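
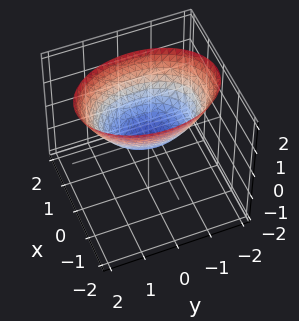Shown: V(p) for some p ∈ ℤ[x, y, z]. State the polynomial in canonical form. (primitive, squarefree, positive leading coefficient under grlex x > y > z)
2*x^2 + y^2 - 2*z

1. Degree: a single bowl opening along one axis; a quadric, so deg p = 2.
2. Symmetries: the x ↦ −x reflection is a symmetry, so x appears only in even powers; mirror symmetry y ↦ −y ⇒ only even powers of y.
3. From the axis intercepts and sections: it meets the z-axis at z = 0 (among the integer gridlines); it meets the y-axis at y = 0 (among the integer gridlines); it meets the x-axis at x = 0 (among the integer gridlines).
4. These observations pin down the coefficients.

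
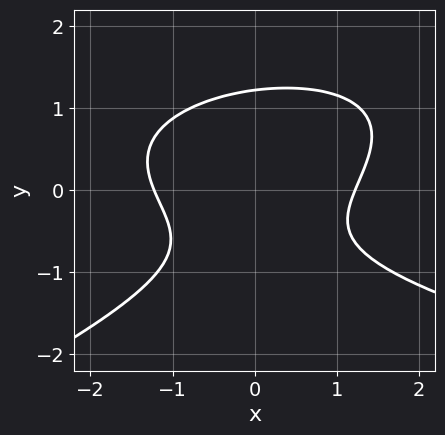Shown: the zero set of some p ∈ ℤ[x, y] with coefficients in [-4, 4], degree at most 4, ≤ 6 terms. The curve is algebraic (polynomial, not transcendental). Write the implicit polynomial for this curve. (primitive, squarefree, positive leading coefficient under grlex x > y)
(a) The degree is 3 — the shape is more complex than any degree-2 curve.
(b) Putting this together gives p.

x*y^2 - 3*y^3 - 2*x^2 + 2*y + 3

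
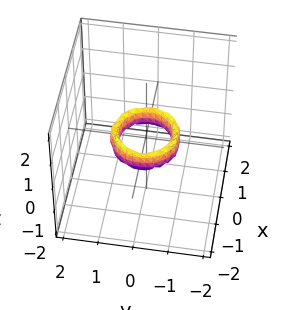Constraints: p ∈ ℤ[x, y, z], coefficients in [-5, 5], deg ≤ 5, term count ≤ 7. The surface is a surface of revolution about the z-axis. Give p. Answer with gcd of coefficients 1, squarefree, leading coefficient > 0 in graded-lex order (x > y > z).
1. deg p = 4. The shape is more complex than any degree-3 surface.
2. Symmetries: every cross-section ⟂ z is a circle, so x, y appear only via x² + y².
3. Reading off the gridlines: among the integer gridlines, it crosses the y-axis at y ∈ {-1, 1}; a circular section at z = 0 has radius between 0 and 1.
4. Fitting integer coefficients to these (and the overall shape) gives p. Check: (1, 0, 0) on the x-axis lies on the surface, and p(1, 0, 0) = 0. ✓

2*x^4 + 4*x^2*y^2 + 2*y^4 - 3*x^2 - 3*y^2 + z^2 + 1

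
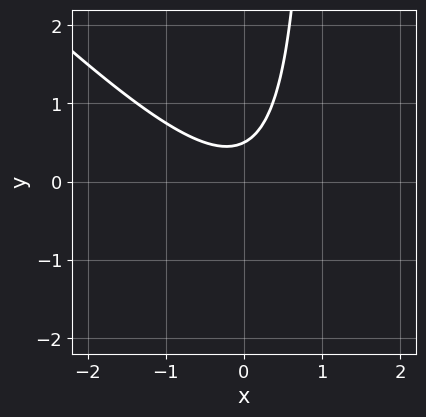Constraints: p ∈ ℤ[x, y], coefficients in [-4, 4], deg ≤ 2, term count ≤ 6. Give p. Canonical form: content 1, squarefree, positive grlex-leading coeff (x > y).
2*x^2 + 2*x*y - 2*y + 1

First, degree: the shape is more complex than any degree-1 curve, so deg p = 2.
Then, reading off the gridlines: the curve avoids every integer x-axis point in the box.
Finally, assembling these constraints gives the stated polynomial.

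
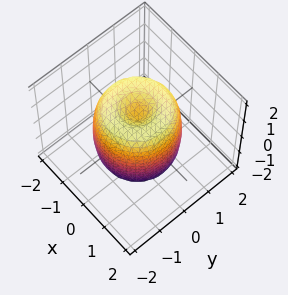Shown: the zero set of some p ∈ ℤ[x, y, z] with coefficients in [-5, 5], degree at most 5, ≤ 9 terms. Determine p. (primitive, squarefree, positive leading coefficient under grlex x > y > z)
2*x^4 + 4*x^2*y^2 + 2*y^4 - 3*x^2 - 3*y^2 + z^2 - 1

1. Degree: a generic line meets the surface in up to 4 points, so deg p = 4.
2. By symmetry, the surface is invariant under rotation about z: p = q(x² + y², z).
3. Checking where it meets the axes: a circular section at z = 1 has radius between 1 and 2; the z-axis gridline crossings are at z ∈ {-1, 1}.
4. Putting this together gives p.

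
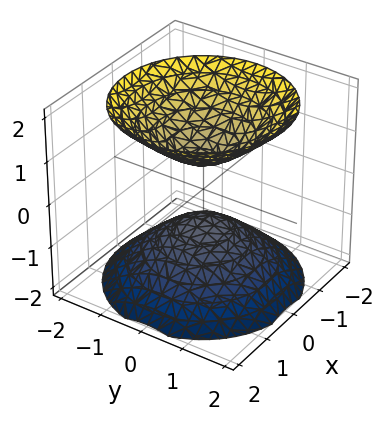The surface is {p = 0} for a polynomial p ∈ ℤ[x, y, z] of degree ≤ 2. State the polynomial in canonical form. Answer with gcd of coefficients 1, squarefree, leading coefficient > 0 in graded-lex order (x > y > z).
First, there are 2 components. Treating them together as one polynomial.
Then, deg p = 2. Two sheets facing apart; a quadric.
Then, symmetries: mirror symmetry z ↦ −z ⇒ only even powers of z; every cross-section ⟂ z is a circle, so x, y appear only via x² + y².
Next, checking where it meets the axes: a circular section at z = -2 has radius between 1 and 2; the surface avoids every integer y-axis point in the box; it misses every integer gridline on the x-axis.
Finally, assembling these constraints gives the stated polynomial.

2*x^2 + 2*y^2 - 2*z^2 + 1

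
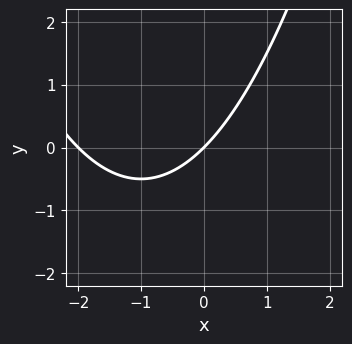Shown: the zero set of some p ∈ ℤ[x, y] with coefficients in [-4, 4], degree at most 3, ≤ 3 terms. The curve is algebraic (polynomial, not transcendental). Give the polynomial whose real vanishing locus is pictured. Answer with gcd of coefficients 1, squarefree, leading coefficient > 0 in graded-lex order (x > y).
x^2 + 2*x - 2*y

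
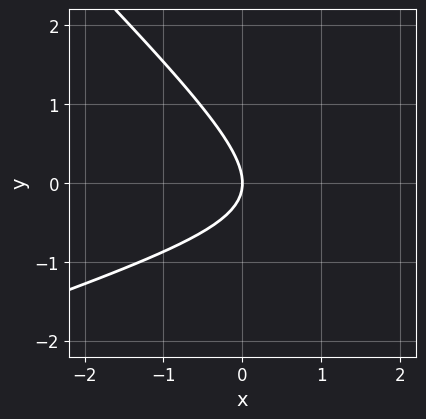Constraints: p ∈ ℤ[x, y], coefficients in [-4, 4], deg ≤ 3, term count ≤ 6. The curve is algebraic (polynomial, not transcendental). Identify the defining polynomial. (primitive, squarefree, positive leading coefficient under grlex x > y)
First, deg p = 2. A generic line meets the curve in up to 2 points.
Next, against the integer gridlines: it crosses the y-axis at the gridline y = 0; it meets the x-axis at x = 0 (among the integer gridlines).
Finally, fitting integer coefficients to these (and the overall shape) gives p.

x^2 - 2*x*y - 3*y^2 - 3*x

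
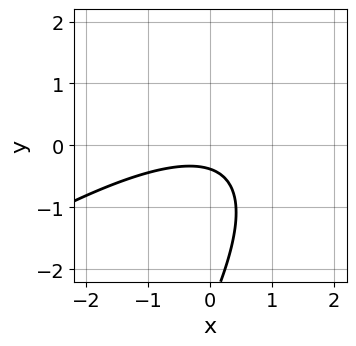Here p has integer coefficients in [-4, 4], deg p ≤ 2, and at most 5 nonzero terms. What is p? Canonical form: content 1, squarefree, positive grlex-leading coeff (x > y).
x^2 - 2*x*y + y^2 + 3*y + 1

First, deg p = 2.
Then, reading off the gridlines: the curve avoids every integer x-axis point in the box.
Finally, the integer polynomial consistent with all of this is the stated p.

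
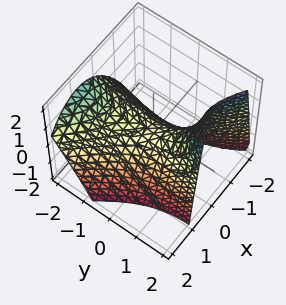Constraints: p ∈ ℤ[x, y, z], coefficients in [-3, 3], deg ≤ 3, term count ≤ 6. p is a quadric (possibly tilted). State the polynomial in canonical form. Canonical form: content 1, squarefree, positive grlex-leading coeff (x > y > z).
3*x^2 + 2*x*y - y^2 - y*z + 3*z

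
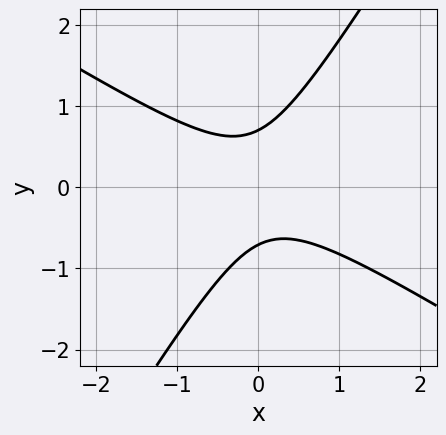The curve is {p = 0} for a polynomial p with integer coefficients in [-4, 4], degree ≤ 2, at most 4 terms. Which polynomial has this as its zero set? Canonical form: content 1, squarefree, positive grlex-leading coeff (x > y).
First, the degree is 2 — a generic line meets the curve in up to 2 points.
Next, reading off the gridlines: the curve avoids every integer x-axis point in the box.
Finally, the integer polynomial consistent with all of this is the stated p.

2*x^2 + 2*x*y - 2*y^2 + 1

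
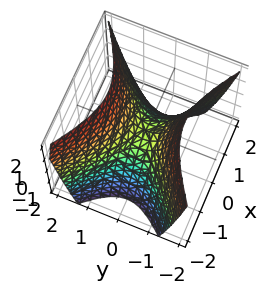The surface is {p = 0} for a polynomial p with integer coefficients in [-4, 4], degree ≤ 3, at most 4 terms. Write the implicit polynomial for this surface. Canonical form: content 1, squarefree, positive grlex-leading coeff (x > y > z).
1. Degree: a saddle surface; a quadric, so deg p = 2.
2. Symmetries: it's symmetric under y → −y, forcing even powers of y; mirror symmetry x ↦ −x ⇒ only even powers of x.
3. From the axis intercepts and sections: it crosses the x-axis at the gridline x = 0; it crosses the y-axis at the gridline y = 0.
4. Solving for integer coefficients yields p as stated.

2*x^2 - 3*y^2 + 2*z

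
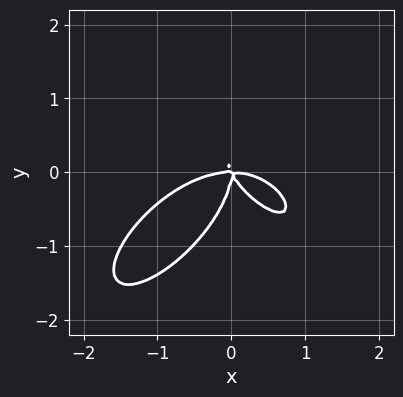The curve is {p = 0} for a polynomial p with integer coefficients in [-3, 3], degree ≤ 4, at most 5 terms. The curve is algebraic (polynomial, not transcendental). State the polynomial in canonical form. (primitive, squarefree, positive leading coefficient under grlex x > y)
deg p = 4.
Solving for integer coefficients yields p as stated.

x^4 + y^4 + 2*x^2*y + x*y^2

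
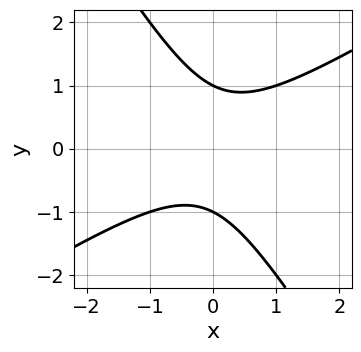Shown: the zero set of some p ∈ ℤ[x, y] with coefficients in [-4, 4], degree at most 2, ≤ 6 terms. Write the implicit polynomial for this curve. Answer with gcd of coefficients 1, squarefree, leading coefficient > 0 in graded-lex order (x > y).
(a) deg p = 2.
(b) From the visible intercepts: among the integer gridlines, it crosses the y-axis at y ∈ {-1, 1}; no x-intercept at any integer in the box.
(c) Together with the visible shape, these determine p as stated.

x^2 - x*y - y^2 + 1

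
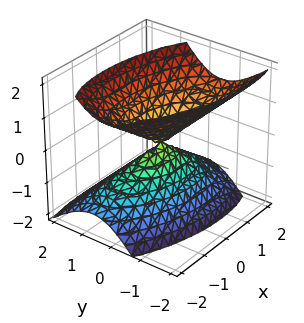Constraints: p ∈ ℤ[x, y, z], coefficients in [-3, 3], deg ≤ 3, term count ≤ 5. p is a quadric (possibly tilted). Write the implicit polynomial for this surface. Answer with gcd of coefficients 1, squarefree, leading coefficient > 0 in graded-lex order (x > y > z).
x^2 + x*y + 3*y^2 + y*z - 2*z^2

1. I count 2 distinct pieces. Treating them together as one polynomial.
2. The degree is 2 — a generic line meets the surface in up to 2 points.
3. Against the integer gridlines: it crosses the x-axis at the gridline x = 0; it crosses the z-axis at the gridline z = 0; it crosses the y-axis at the gridline y = 0.
4. Assembling these constraints gives the stated polynomial.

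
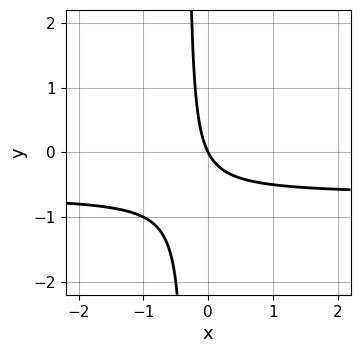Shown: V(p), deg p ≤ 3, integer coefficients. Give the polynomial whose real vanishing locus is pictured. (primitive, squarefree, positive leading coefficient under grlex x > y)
deg p = 2. The shape is more complex than any degree-1 curve.
From the axis intercepts and sections: it meets the x-axis at x = 0 (among the integer gridlines); it meets the y-axis at y = 0 (among the integer gridlines).
Putting this together gives p.

3*x*y + 2*x + y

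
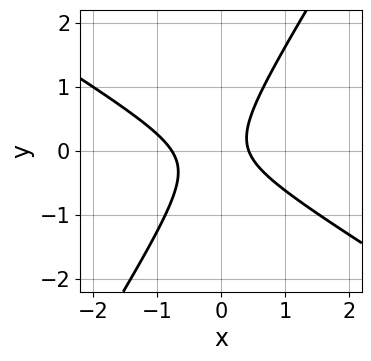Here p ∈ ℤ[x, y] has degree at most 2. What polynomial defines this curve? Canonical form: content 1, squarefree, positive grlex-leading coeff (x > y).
First, deg p = 2. The shape is more complex than any degree-1 curve.
Next, observable constraints: it misses every integer gridline on the y-axis.
Finally, matching integer coefficients to the picture gives p.

3*x^2 + 3*x*y - 3*y^2 + x - 1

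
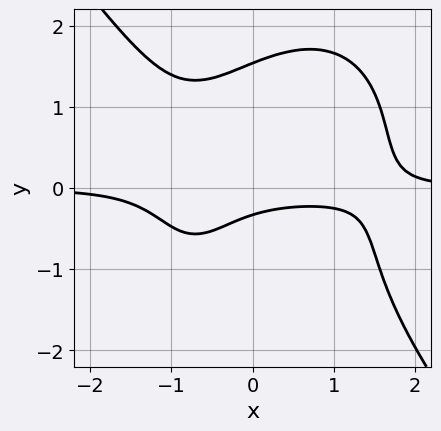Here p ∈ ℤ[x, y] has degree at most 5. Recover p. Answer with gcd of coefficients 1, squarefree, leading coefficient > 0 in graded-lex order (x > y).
2*x^3*y + y^4 - 3*x*y - 3*y - 1

(a) deg p = 4.
(b) From the visible intercepts: it misses every integer gridline on the x-axis.
(c) Solving for integer coefficients yields p as stated.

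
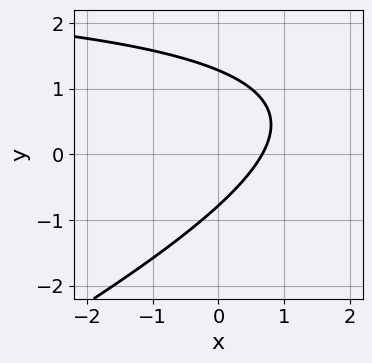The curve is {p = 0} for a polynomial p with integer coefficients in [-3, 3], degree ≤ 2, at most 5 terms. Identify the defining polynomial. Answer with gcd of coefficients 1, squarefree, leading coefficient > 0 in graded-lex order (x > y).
First, the degree is 2 — no degree-1 curve has this shape.
Finally, solving for integer coefficients yields p as stated.

x*y - 2*y^2 - 3*x + y + 2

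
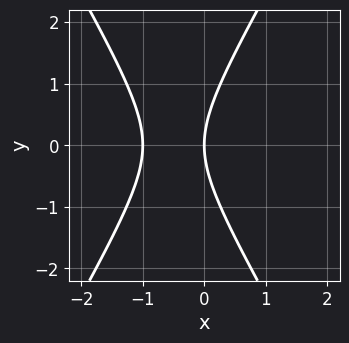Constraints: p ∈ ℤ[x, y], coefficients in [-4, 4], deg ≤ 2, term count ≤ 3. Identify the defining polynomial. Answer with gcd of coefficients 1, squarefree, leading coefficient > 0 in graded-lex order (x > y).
3*x^2 - y^2 + 3*x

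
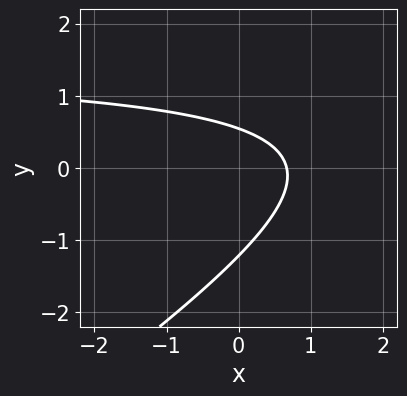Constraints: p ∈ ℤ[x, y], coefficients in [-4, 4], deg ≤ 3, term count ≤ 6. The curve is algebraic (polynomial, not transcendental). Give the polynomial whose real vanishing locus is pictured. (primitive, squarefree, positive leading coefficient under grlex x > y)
2*x*y - 3*y^2 - 3*x - 2*y + 2

(a) Degree: the shape is more complex than any degree-1 curve, so deg p = 2.
(b) The integer polynomial consistent with all of this is the stated p.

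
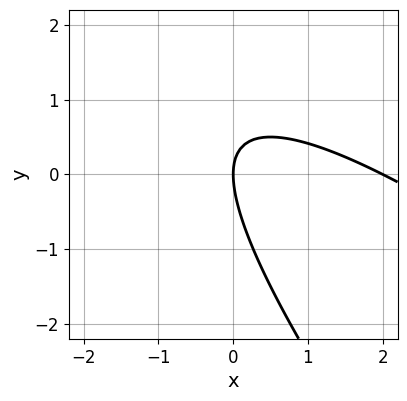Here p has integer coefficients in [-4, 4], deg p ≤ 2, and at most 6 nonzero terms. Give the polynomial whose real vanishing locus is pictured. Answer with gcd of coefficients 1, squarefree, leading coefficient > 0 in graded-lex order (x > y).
x^2 + 2*x*y + y^2 - 2*x

The degree is 2 — no degree-1 curve has this shape.
From the axis intercepts and sections: among the integer gridlines, it crosses the x-axis at x ∈ {0, 2}; it meets the y-axis at y = 0 (among the integer gridlines).
Solving for integer coefficients yields p as stated.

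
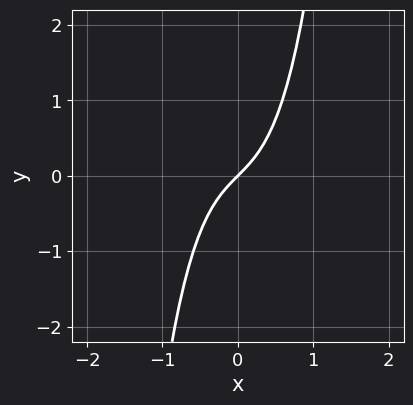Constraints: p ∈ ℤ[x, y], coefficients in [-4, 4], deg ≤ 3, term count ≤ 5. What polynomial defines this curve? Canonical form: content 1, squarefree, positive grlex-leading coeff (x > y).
2*x^3 + x - y

(a) deg p = 3. No degree-2 curve has this shape.
(b) From the axis intercepts and sections: it meets the x-axis at x = 0 (among the integer gridlines); it meets the y-axis at y = 0 (among the integer gridlines).
(c) Matching integer coefficients to the picture gives p.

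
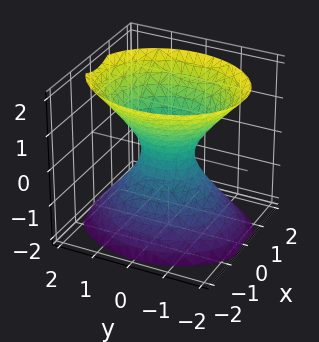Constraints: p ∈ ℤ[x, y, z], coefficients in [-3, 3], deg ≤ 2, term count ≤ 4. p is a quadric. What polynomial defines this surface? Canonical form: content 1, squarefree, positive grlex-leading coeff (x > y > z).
3*x^2 + 2*y^2 - 2*z^2 - 1

deg p = 2. An hourglass — one-sheet hyperboloid; a quadric.
Symmetries: the z ↦ −z reflection is a symmetry, so z appears only in even powers; the y ↦ −y reflection is a symmetry, so y appears only in even powers; mirror symmetry x ↦ −x ⇒ only even powers of x.
Observable constraints: the surface avoids every integer z-axis point in the box.
Fitting integer coefficients to these (and the overall shape) gives p.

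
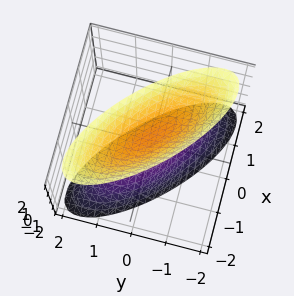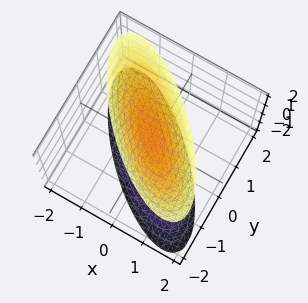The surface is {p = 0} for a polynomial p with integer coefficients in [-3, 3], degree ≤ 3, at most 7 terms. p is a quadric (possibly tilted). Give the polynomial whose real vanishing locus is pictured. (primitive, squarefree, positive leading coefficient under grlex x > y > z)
2*x^2 + 3*x*y + 2*y^2 - z^2 + 1

1. The picture has 2 separate pieces.
2. Degree: no degree-1 surface has this shape, so deg p = 2.
3. Against the integer gridlines: no x-intercept at any integer in the box; no y-intercept at any integer in the box.
4. Solving for integer coefficients yields p as stated.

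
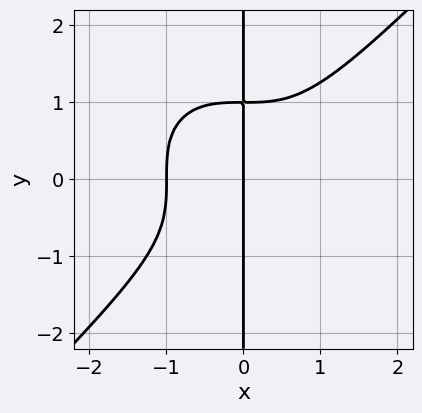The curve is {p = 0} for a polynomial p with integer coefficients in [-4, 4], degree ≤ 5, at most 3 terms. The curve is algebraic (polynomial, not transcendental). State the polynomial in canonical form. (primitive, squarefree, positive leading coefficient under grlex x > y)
deg p = 4. No degree-3 curve has this shape.
Reading off the gridlines: among the integer gridlines, it crosses the x-axis at x ∈ {-1, 0}; every point of the y-axis in the box is on the curve.
The integer polynomial consistent with all of this is the stated p.

x^4 - x*y^3 + x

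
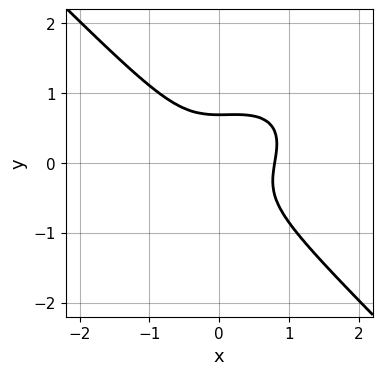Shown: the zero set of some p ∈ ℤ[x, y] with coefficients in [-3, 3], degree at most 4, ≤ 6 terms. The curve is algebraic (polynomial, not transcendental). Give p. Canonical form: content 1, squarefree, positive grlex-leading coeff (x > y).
2*x^3 - x^2*y + 3*y^3 - 1

1. deg p = 3.
2. Putting this together gives p.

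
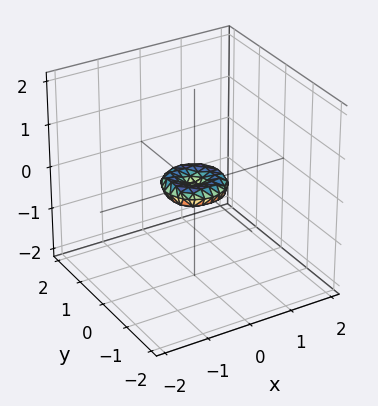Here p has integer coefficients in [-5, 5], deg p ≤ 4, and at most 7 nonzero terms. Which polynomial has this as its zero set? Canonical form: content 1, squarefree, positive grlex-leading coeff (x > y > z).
1. Degree: a generic line meets the surface in up to 4 points, so deg p = 4.
2. Symmetry: every cross-section ⟂ z is a circle, so x, y appear only via x² + y².
3. Observable constraints: it meets the y-axis at y = 0 (among the integer gridlines); it crosses the z-axis at the gridline z = 0; a circular section at z = 0 has radius between 0 and 1.
4. Fitting integer coefficients to these (and the overall shape) gives p.

2*x^4 + 4*x^2*y^2 + 2*y^4 - x^2 - y^2 + 3*z^2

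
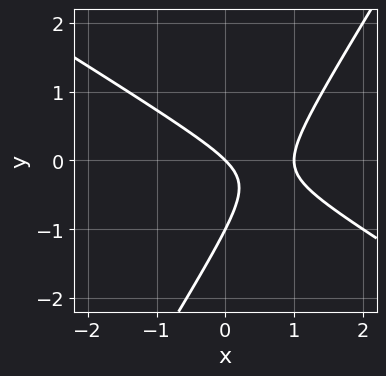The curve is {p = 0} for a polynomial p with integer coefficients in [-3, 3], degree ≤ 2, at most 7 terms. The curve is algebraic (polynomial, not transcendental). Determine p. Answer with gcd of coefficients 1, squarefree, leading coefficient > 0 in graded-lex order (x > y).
x^2 + x*y - y^2 - x - y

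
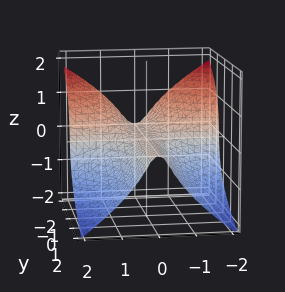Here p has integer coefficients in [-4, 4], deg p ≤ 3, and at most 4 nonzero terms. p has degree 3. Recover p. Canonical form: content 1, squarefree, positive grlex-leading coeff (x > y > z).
First, degree: no degree-2 surface has this shape, so deg p = 3.
Then, from the visible intercepts: one x-axis crossing is at x = 0; one z-axis crossing is at z = 0; every point of the y-axis in the box is on the surface.
Finally, these observations pin down the coefficients.

3*x^2*y + 3*z^3 + 2*x^2 + 2*z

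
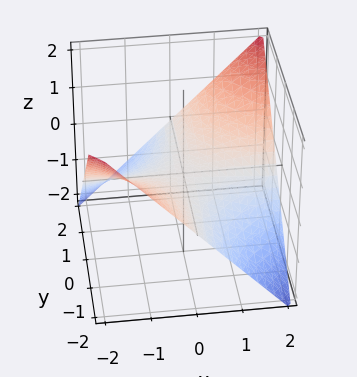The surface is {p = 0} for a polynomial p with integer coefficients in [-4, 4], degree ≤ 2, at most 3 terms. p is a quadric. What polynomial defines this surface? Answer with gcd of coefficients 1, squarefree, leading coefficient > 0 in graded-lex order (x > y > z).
(a) deg p = 2. A saddle surface; a quadric.
(b) Checking where it meets the axes: it meets the z-axis at z = 0 (among the integer gridlines); every point of the x-axis in the box is on the surface; the visible y-axis segment lies entirely on the surface.
(c) Fitting integer coefficients to these (and the overall shape) gives p.

x*y - 2*z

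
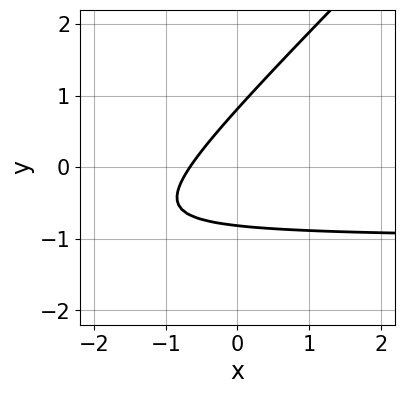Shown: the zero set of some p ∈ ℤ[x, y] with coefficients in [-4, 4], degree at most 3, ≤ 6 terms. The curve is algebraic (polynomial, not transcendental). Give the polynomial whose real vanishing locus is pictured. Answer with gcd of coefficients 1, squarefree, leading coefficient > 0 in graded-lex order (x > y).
(a) deg p = 2. The shape is more complex than any degree-1 curve.
(b) Putting this together gives p.

3*x*y - 3*y^2 + 3*x + 2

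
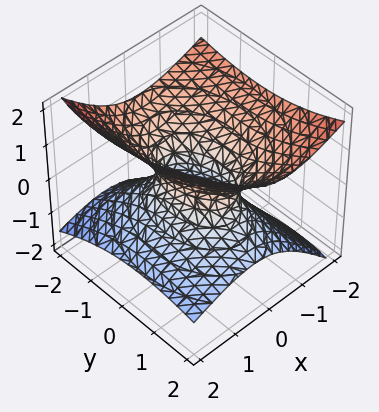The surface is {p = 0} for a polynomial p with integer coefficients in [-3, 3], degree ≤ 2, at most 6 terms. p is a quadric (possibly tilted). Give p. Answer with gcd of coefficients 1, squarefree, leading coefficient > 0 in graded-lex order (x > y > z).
2*x^2 + 2*x*z + y^2 + y*z - 3*z^2 - 1

(a) Degree: no degree-1 surface has this shape, so deg p = 2.
(b) From the axis intercepts and sections: among the integer gridlines, it crosses the y-axis at y ∈ {-1, 1}; it misses every integer gridline on the z-axis.
(c) These observations pin down the coefficients.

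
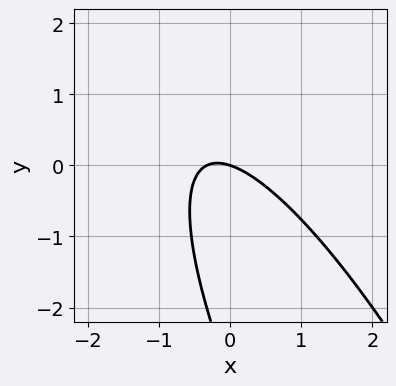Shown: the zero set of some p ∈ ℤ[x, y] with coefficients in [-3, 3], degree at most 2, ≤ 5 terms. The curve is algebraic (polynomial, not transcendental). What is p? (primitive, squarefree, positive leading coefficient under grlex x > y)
The degree is 2 — a generic line meets the curve in up to 2 points.
From the visible intercepts: one x-axis crossing is at x = 0; it crosses the y-axis at the gridline y = 0.
Solving for integer coefficients yields p as stated.

3*x^2 + 3*x*y + y^2 + x + 3*y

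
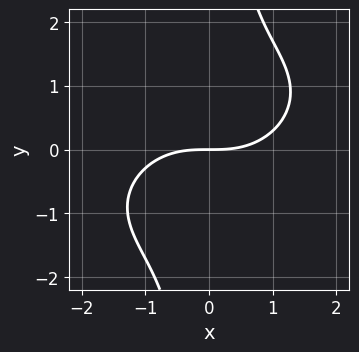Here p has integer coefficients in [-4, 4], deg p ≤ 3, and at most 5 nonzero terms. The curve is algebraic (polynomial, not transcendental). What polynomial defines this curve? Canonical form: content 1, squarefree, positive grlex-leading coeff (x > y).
x^3 - x^2*y + 2*x*y^2 - 3*y

The degree is 3 — no degree-2 curve has this shape.
From the axis intercepts and sections: it crosses the y-axis at the gridline y = 0; it meets the x-axis at x = 0 (among the integer gridlines).
Putting this together gives p.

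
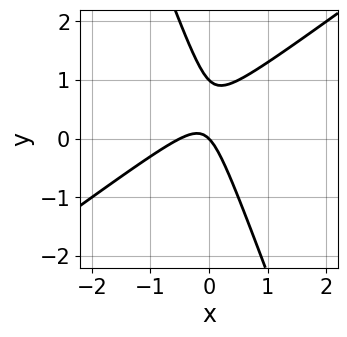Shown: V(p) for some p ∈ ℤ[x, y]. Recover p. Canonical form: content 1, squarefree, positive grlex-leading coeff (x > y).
2*x^2 - 2*x*y - y^2 + x + y

1. deg p = 2. The shape is more complex than any degree-1 curve.
2. Reading off the gridlines: one x-axis crossing is at x = 0; the y-axis gridline crossings are at y ∈ {0, 1}.
3. These observations pin down the coefficients.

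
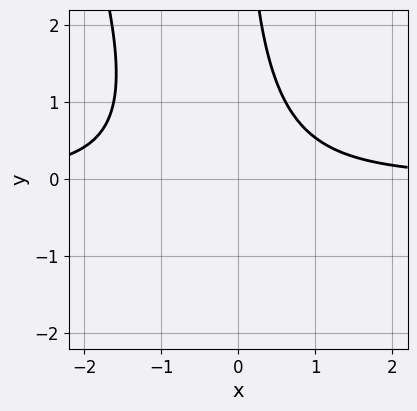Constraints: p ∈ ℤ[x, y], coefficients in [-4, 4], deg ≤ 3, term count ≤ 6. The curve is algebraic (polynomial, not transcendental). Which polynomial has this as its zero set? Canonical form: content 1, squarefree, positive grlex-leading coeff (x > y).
3*x^2*y + x*y^2 + 2*x*y - 3

First, deg p = 3. The shape is more complex than any degree-2 curve.
Then, from the visible intercepts: the curve avoids every integer x-axis point in the box; it misses every integer gridline on the y-axis.
Finally, solving for integer coefficients yields p as stated.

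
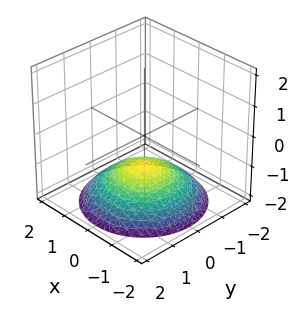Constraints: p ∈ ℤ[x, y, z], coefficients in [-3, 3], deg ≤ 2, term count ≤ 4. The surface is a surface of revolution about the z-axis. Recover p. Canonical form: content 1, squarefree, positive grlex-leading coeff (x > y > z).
x^2 + y^2 + 3*z + 3

First, the degree is 2 — the shape is more complex than any degree-1 surface.
Next, symmetries: rotational symmetry about the z-axis ⇒ p depends on x, y only through x² + y².
Then, reading off the gridlines: no x-intercept at any integer in the box; it misses every integer gridline on the y-axis; it crosses the z-axis at the gridline z = -1.
Finally, solving for integer coefficients yields p as stated.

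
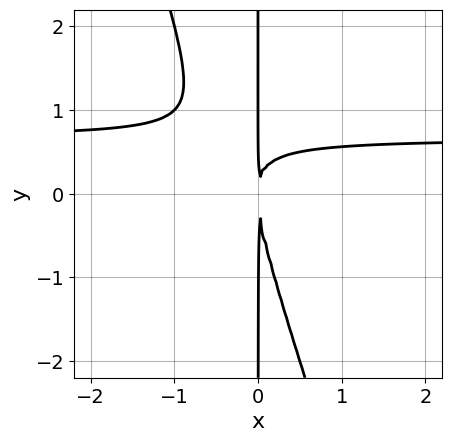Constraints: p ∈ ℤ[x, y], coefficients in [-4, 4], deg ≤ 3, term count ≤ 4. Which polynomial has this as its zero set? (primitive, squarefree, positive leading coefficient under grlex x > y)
First, deg p = 3.
Then, observable constraints: every point of the y-axis in the box is on the curve.
Finally, these observations pin down the coefficients.

3*x^2*y + x*y^2 - 2*x^2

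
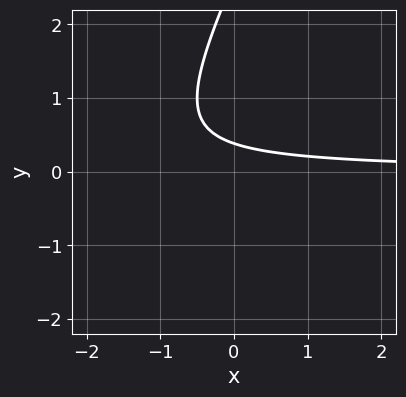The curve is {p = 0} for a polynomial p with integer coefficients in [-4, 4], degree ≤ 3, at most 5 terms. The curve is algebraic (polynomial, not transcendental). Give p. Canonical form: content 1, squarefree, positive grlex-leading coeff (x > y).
1. Degree: a generic line meets the curve in up to 2 points, so deg p = 2.
2. Reading off the gridlines: no x-intercept at any integer in the box.
3. Assembling these constraints gives the stated polynomial.

2*x*y - y^2 + 3*y - 1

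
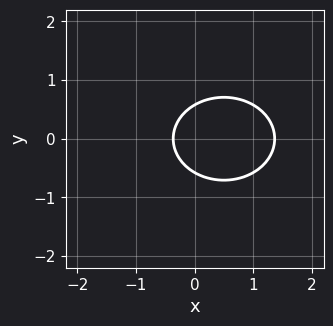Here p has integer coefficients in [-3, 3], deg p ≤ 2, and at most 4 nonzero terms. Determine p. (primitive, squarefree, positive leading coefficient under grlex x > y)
First, deg p = 2. No degree-1 curve has this shape.
Then, symmetries: the y ↦ −y reflection is a symmetry, so y appears only in even powers.
Finally, matching integer coefficients to the picture gives p.

2*x^2 + 3*y^2 - 2*x - 1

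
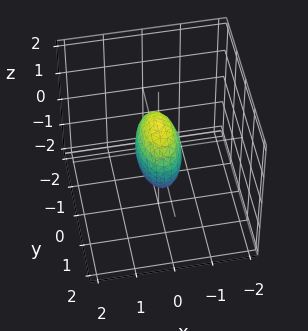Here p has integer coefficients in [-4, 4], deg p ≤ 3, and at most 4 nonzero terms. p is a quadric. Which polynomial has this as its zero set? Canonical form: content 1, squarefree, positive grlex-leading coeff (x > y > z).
First, the degree is 2 — a closed, bounded, convex surface; a quadric.
Next, symmetries: the x ↦ −x reflection is a symmetry, so x appears only in even powers; it's symmetric under z → −z, forcing even powers of z; the y ↦ −y reflection is a symmetry, so y appears only in even powers.
Then, from the visible intercepts: among the integer gridlines, it crosses the y-axis at y ∈ {-1, 1}; the z-axis gridline crossings are at z ∈ {-1, 1}.
Finally, fitting integer coefficients to these (and the overall shape) gives p.

3*x^2 + y^2 + z^2 - 1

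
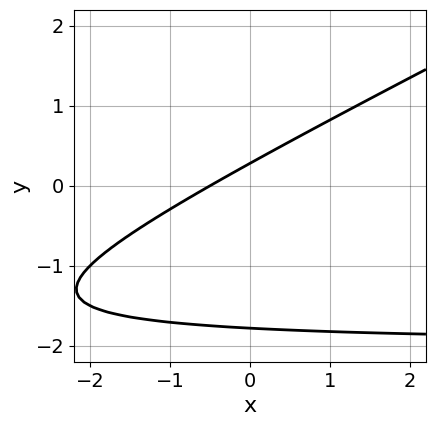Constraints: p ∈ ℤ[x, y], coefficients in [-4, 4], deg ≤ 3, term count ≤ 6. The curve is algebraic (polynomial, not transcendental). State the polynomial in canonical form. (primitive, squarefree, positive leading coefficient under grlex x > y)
1. deg p = 2. No degree-1 curve has this shape.
2. The integer polynomial consistent with all of this is the stated p.

x*y - 2*y^2 + 2*x - 3*y + 1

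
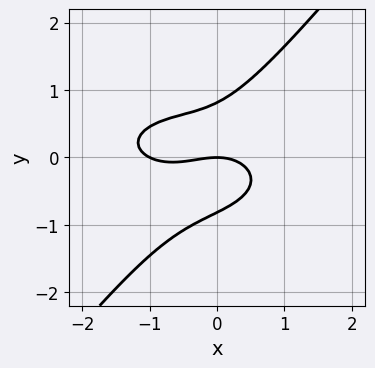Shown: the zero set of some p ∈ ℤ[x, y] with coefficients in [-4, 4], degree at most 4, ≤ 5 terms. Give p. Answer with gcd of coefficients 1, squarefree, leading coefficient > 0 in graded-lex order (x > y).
1. Degree: a generic line meets the curve in up to 3 points, so deg p = 3.
2. Against the integer gridlines: among the integer gridlines, it crosses the x-axis at x ∈ {-1, 0}; it crosses the y-axis at the gridline y = 0.
3. Matching integer coefficients to the picture gives p.

x^3 + 3*x*y^2 - 3*y^3 + x^2 + 2*y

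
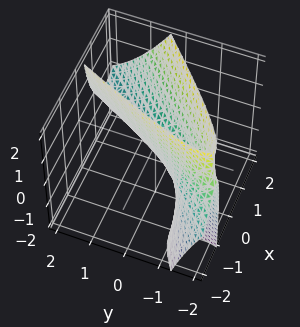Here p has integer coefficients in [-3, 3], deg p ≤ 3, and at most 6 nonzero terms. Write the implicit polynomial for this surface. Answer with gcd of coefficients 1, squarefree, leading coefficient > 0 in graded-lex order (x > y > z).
deg p = 2. No degree-1 surface has this shape.
From the axis intercepts and sections: one z-axis crossing is at z = 0; one y-axis crossing is at y = 0; it crosses the x-axis at the gridline x = 0.
Together with the visible shape, these determine p as stated.

2*x^2 - 3*x*y - x*z + y^2 - z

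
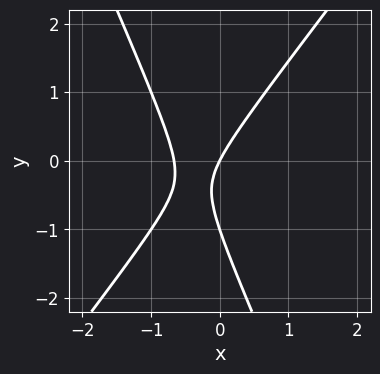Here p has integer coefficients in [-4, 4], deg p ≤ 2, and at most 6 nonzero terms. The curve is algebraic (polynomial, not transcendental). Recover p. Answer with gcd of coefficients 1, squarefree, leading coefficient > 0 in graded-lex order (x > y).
1. Degree: the shape is more complex than any degree-1 curve, so deg p = 2.
2. Observable constraints: among the integer gridlines, it crosses the y-axis at y ∈ {-1, 0}; it crosses the x-axis at the gridline x = 0.
3. Putting this together gives p.

3*x^2 - x*y - y^2 + 2*x - y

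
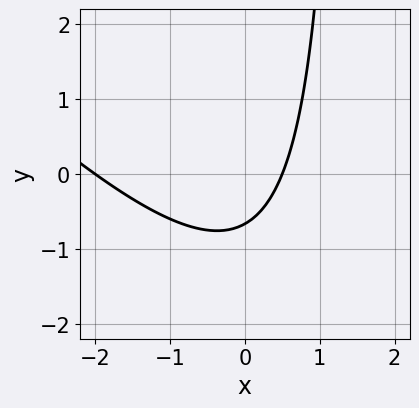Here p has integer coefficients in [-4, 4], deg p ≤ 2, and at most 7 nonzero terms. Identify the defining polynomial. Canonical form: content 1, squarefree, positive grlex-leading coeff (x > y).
2*x^2 + 2*x*y + 3*x - 3*y - 2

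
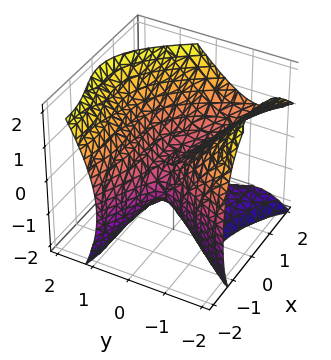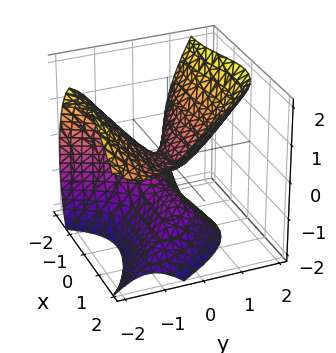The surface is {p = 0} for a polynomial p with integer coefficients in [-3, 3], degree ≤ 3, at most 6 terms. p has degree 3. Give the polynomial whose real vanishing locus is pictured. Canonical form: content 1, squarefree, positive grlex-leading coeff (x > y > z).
x^3 + 2*x^2*y + 3*y^2 - 2*z^2 - 2*z

First, degree: a generic line meets the surface in up to 3 points, so deg p = 3.
Then, against the integer gridlines: it crosses the y-axis at the gridline y = 0; the z-axis gridline crossings are at z ∈ {-1, 0}; it meets the x-axis at x = 0 (among the integer gridlines).
Finally, fitting integer coefficients to these (and the overall shape) gives p.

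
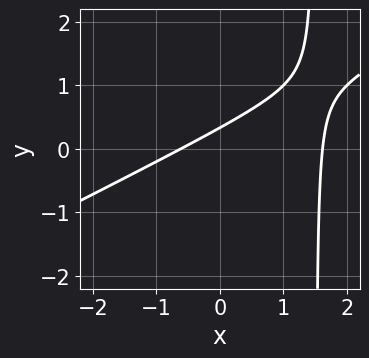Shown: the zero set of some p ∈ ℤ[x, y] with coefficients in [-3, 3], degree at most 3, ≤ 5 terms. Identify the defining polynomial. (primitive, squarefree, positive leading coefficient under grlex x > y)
1. The degree is 2 — a generic line meets the curve in up to 2 points.
2. Putting this together gives p.

x^2 - 2*x*y - x + 3*y - 1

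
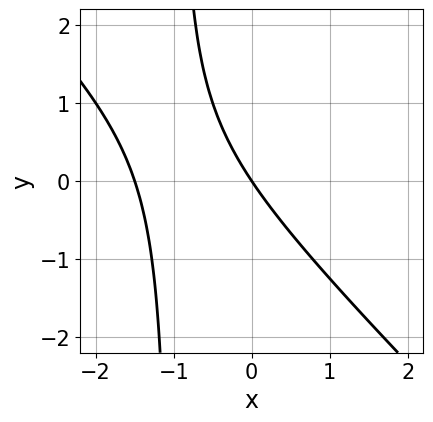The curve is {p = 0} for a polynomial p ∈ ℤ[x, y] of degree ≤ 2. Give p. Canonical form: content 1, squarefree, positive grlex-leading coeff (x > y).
2*x^2 + 2*x*y + 3*x + 2*y

1. The degree is 2 — no degree-1 curve has this shape.
2. Observable constraints: one x-axis crossing is at x = 0; one y-axis crossing is at y = 0.
3. Fitting integer coefficients to these (and the overall shape) gives p.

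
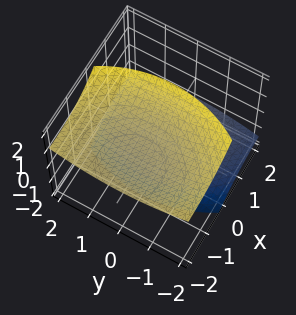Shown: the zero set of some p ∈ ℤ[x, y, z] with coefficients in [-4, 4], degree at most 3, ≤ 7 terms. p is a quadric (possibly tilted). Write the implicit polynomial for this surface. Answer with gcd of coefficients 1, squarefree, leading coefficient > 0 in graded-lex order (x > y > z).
I count 2 distinct pieces. They look like related sheets of one shape, so recover p as a whole.
deg p = 2. No degree-1 surface has this shape.
From the visible intercepts: the surface avoids every integer x-axis point in the box; it misses every integer gridline on the y-axis.
The integer polynomial consistent with all of this is the stated p.

x^2 + 3*x*z + y^2 - 2*z^2 + 3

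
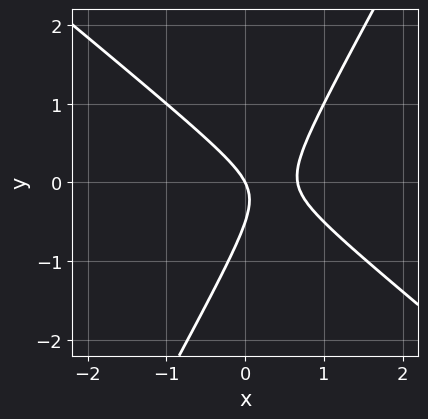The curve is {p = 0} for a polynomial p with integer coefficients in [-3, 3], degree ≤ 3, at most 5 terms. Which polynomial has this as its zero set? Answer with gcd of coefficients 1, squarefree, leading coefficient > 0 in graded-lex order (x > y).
First, the degree is 2 — no degree-1 curve has this shape.
Then, observable constraints: one y-axis crossing is at y = 0; it crosses the x-axis at the gridline x = 0.
Finally, fitting integer coefficients to these (and the overall shape) gives p.

3*x^2 + 2*x*y - 2*y^2 - 2*x - y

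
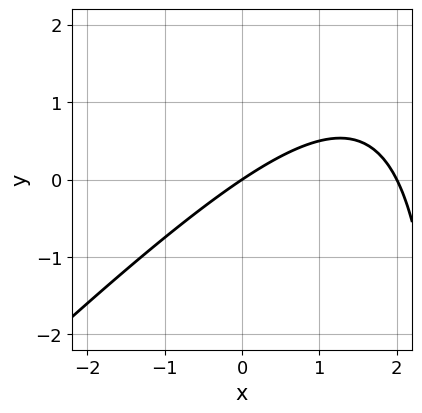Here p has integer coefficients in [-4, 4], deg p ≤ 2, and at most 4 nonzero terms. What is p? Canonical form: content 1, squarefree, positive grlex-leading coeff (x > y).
x^2 - x*y - 2*x + 3*y

deg p = 2.
Checking where it meets the axes: among the integer gridlines, it crosses the x-axis at x ∈ {0, 2}; it crosses the y-axis at the gridline y = 0.
Matching integer coefficients to the picture gives p.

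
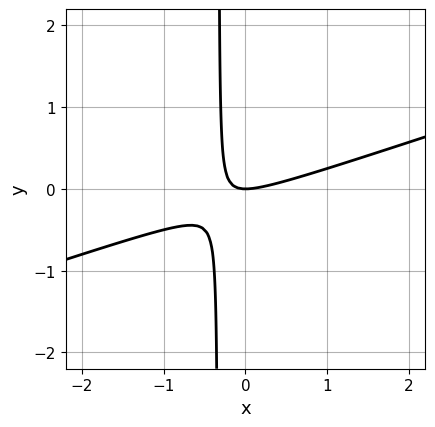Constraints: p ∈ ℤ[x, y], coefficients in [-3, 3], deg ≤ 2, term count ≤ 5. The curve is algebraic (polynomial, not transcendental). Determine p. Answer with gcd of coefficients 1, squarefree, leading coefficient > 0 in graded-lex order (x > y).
x^2 - 3*x*y - y

1. The degree is 2 — a generic line meets the curve in up to 2 points.
2. Checking where it meets the axes: it crosses the y-axis at the gridline y = 0; it crosses the x-axis at the gridline x = 0.
3. These observations pin down the coefficients.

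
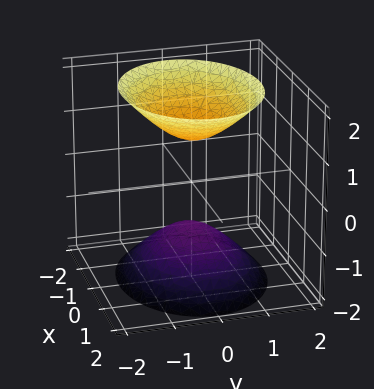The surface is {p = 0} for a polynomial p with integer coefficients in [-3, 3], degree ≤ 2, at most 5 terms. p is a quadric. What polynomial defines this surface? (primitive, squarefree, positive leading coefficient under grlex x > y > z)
(a) I count 2 distinct pieces. Treating them together as one polynomial.
(b) The degree is 2 — two sheets facing apart; a quadric.
(c) Symmetries: mirror symmetry x ↦ −x ⇒ only even powers of x; mirror symmetry y ↦ −y ⇒ only even powers of y; the z ↦ −z reflection is a symmetry, so z appears only in even powers.
(d) From the visible intercepts: the z-axis gridline crossings are at z ∈ {-1, 1}; the surface avoids every integer x-axis point in the box; the surface avoids every integer y-axis point in the box.
(e) Matching integer coefficients to the picture gives p.

2*x^2 + 3*y^2 - 2*z^2 + 2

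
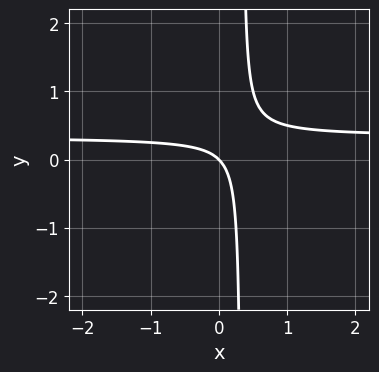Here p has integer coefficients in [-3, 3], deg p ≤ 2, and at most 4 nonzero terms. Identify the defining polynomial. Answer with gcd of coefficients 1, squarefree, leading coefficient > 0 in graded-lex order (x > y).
(a) Degree: a generic line meets the curve in up to 2 points, so deg p = 2.
(b) Against the integer gridlines: one x-axis crossing is at x = 0; it meets the y-axis at y = 0 (among the integer gridlines).
(c) Solving for integer coefficients yields p as stated.

3*x*y - x - y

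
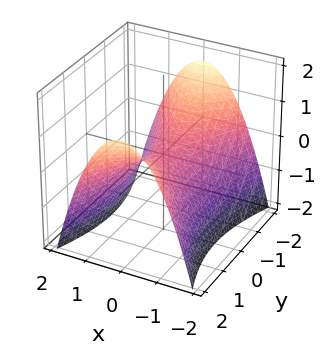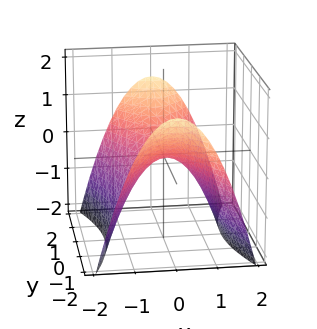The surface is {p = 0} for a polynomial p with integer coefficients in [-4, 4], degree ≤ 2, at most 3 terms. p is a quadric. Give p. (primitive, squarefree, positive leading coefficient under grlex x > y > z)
3*x^2 - y^2 + 3*z

(a) deg p = 2.
(b) Symmetries: mirror symmetry x ↦ −x ⇒ only even powers of x; the y ↦ −y reflection is a symmetry, so y appears only in even powers.
(c) Checking where it meets the axes: it meets the y-axis at y = 0 (among the integer gridlines); one z-axis crossing is at z = 0.
(d) These observations pin down the coefficients.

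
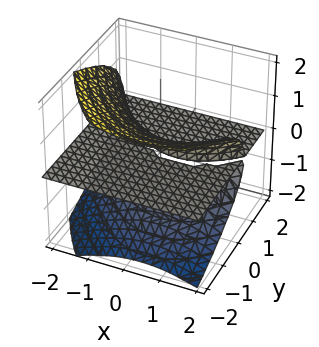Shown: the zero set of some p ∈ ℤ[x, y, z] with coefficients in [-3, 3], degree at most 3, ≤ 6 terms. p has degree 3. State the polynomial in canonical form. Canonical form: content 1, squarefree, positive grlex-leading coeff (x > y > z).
x^2*z - 2*z^3 - x*z - 3*y*z

There are 2 components. Treating them together as one polynomial.
Degree: no degree-2 surface has this shape, so deg p = 3.
Checking where it meets the axes: the visible x-axis segment lies entirely on the surface; one z-axis crossing is at z = 0; every point of the y-axis in the box is on the surface.
Putting this together gives p.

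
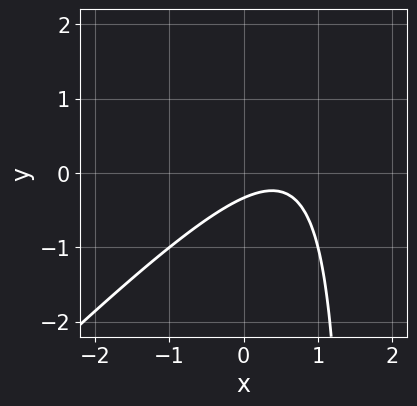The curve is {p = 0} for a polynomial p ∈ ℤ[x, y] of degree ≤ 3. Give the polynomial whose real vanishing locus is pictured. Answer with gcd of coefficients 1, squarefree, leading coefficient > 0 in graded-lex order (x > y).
2*x^2 - 2*x*y - 2*x + 3*y + 1

1. The degree is 2 — the shape is more complex than any degree-1 curve.
2. Against the integer gridlines: the curve avoids every integer x-axis point in the box.
3. Together with the visible shape, these determine p as stated.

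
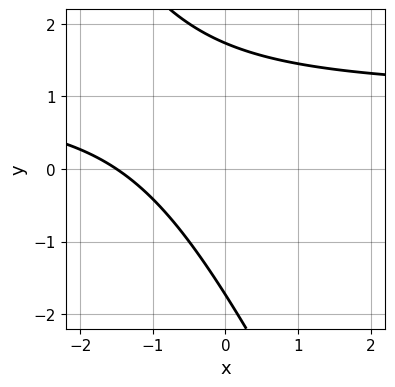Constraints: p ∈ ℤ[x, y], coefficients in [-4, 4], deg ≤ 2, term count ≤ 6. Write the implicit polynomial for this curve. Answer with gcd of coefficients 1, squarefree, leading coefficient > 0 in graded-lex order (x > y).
2*x*y + y^2 - 2*x - 3

First, the degree is 2 — a generic line meets the curve in up to 2 points.
Finally, matching integer coefficients to the picture gives p.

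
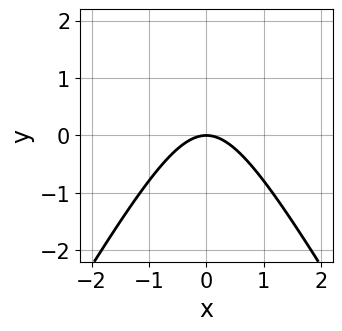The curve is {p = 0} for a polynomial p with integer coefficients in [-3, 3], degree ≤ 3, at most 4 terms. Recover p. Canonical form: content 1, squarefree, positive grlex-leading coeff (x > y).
3*x^2 - y^2 + 3*y

Degree: a generic line meets the curve in up to 2 points, so deg p = 2.
Symmetries: mirror symmetry x ↦ −x ⇒ only even powers of x.
From the axis intercepts and sections: it meets the y-axis at y = 0 (among the integer gridlines); one x-axis crossing is at x = 0.
The integer polynomial consistent with all of this is the stated p.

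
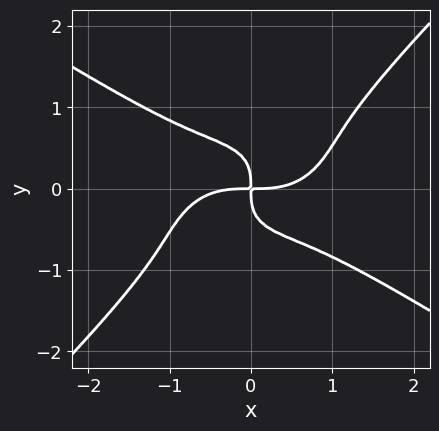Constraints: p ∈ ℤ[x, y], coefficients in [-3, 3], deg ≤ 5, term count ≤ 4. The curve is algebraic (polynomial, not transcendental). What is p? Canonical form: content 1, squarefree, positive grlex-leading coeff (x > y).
Degree: the shape is more complex than any degree-3 curve, so deg p = 4.
Checking where it meets the axes: it crosses the y-axis at the gridline y = 0; one x-axis crossing is at x = 0.
Solving for integer coefficients yields p as stated.

x^4 + 2*x*y^3 - 3*y^4 - 2*x*y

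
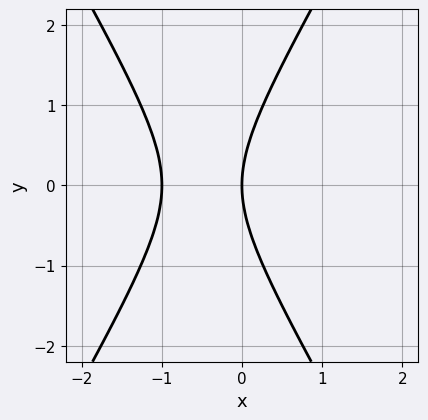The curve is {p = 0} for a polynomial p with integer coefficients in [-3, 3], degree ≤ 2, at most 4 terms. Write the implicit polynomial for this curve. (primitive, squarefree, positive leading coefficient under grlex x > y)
3*x^2 - y^2 + 3*x

(a) The degree is 2 — no degree-1 curve has this shape.
(b) Symmetries: the y ↦ −y reflection is a symmetry, so y appears only in even powers.
(c) From the axis intercepts and sections: one y-axis crossing is at y = 0; among the integer gridlines, it crosses the x-axis at x ∈ {-1, 0}.
(d) Together with the visible shape, these determine p as stated.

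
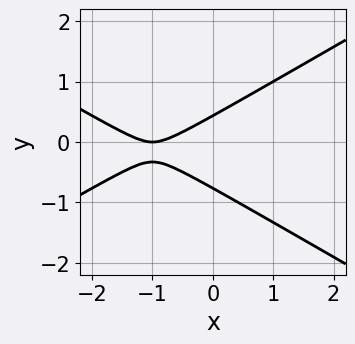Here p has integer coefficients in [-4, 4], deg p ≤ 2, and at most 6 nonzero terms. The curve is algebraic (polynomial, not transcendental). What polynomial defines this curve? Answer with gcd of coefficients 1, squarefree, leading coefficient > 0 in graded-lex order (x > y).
x^2 - 3*y^2 + 2*x - y + 1

1. deg p = 2. A generic line meets the curve in up to 2 points.
2. From the axis intercepts and sections: it meets the x-axis at x = -1 (among the integer gridlines).
3. The integer polynomial consistent with all of this is the stated p.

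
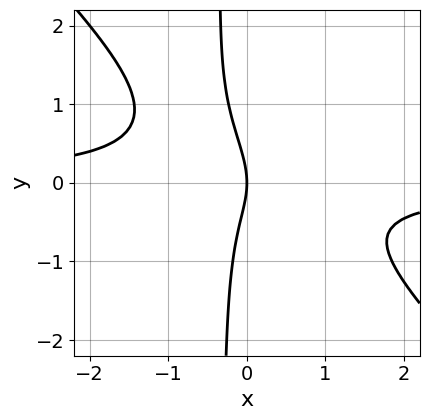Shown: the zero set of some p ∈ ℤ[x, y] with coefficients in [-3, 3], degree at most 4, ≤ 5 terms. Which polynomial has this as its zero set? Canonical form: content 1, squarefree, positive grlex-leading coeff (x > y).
First, deg p = 3. The shape is more complex than any degree-2 curve.
Next, observable constraints: it meets the x-axis at x = 0 (among the integer gridlines); it meets the y-axis at y = 0 (among the integer gridlines).
Finally, the integer polynomial consistent with all of this is the stated p.

3*x^2*y + 3*x*y^2 + y^2 + 2*x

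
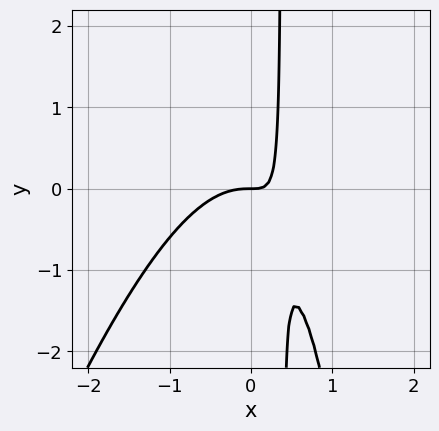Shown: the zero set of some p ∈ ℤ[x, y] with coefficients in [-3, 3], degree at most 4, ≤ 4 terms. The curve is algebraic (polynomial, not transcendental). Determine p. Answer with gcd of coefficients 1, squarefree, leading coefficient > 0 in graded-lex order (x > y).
1. The degree is 3 — the shape is more complex than any degree-2 curve.
2. Checking where it meets the axes: one y-axis crossing is at y = 0; one x-axis crossing is at x = 0.
3. Fitting integer coefficients to these (and the overall shape) gives p.

3*x^3 - x^2*y + 3*x*y - y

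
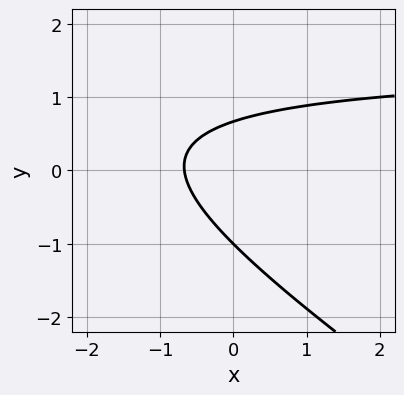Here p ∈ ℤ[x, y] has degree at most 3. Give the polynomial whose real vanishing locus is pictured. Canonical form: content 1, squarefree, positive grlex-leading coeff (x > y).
1. The degree is 2 — a generic line meets the curve in up to 2 points.
2. Against the integer gridlines: it crosses the y-axis at the gridline y = -1.
3. Putting this together gives p.

2*x*y + 3*y^2 - 3*x + y - 2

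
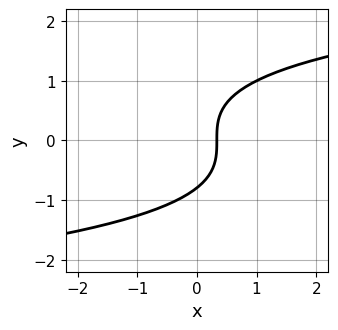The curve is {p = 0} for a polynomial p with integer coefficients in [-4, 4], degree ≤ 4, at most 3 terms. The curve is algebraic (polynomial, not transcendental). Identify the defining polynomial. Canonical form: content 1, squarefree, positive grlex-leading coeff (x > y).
2*y^3 - 3*x + 1

(a) deg p = 3. No degree-2 curve has this shape.
(b) The integer polynomial consistent with all of this is the stated p.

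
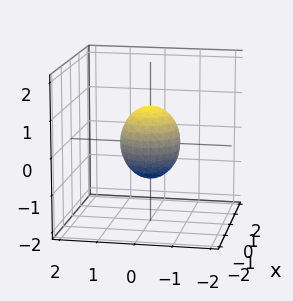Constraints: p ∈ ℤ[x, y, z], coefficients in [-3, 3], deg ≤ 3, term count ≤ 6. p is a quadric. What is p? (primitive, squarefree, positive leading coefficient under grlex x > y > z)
(a) deg p = 2.
(b) Symmetries: it's symmetric under z → −z, forcing even powers of z; every cross-section ⟂ z is a circle, so x, y appear only via x² + y².
(c) Observable constraints: a circular section at z = 0 has radius between 0 and 1; among the integer gridlines, it crosses the z-axis at z ∈ {-1, 1}.
(d) These observations pin down the coefficients.

3*x^2 + 3*y^2 + 2*z^2 - 2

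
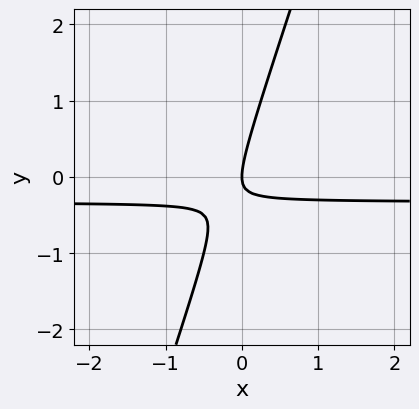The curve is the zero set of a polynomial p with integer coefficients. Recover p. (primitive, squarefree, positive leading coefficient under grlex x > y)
1. deg p = 2.
2. From the visible intercepts: one x-axis crossing is at x = 0; it crosses the y-axis at the gridline y = 0.
3. The integer polynomial consistent with all of this is the stated p.

3*x*y - y^2 + x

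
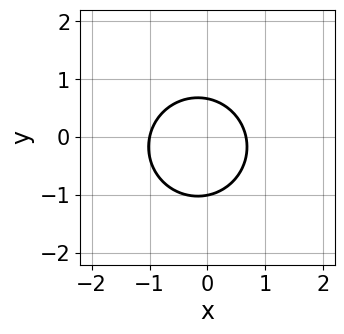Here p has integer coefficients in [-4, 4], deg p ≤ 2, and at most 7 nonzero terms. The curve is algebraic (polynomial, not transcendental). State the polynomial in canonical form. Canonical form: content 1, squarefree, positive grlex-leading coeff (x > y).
(a) Degree: the shape is more complex than any degree-1 curve, so deg p = 2.
(b) Against the integer gridlines: it crosses the x-axis at the gridline x = -1; it meets the y-axis at y = -1 (among the integer gridlines).
(c) These observations pin down the coefficients.

3*x^2 + 3*y^2 + x + y - 2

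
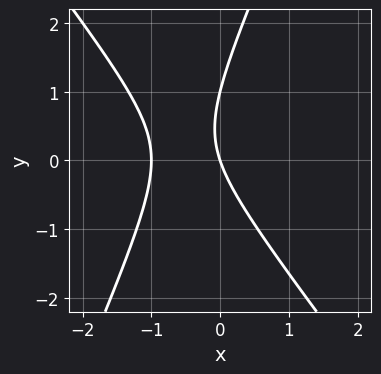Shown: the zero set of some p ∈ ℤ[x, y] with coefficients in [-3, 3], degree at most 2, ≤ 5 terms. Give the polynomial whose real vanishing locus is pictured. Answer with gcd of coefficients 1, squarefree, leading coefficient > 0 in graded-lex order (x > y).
3*x^2 + x*y - y^2 + 3*x + y

(a) deg p = 2. No degree-1 curve has this shape.
(b) From the axis intercepts and sections: among the integer gridlines, it crosses the y-axis at y ∈ {0, 1}; the x-axis gridline crossings are at x ∈ {-1, 0}.
(c) Fitting integer coefficients to these (and the overall shape) gives p.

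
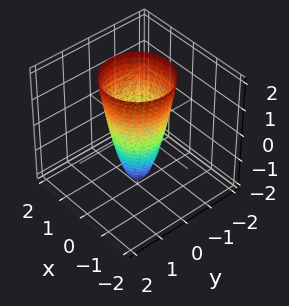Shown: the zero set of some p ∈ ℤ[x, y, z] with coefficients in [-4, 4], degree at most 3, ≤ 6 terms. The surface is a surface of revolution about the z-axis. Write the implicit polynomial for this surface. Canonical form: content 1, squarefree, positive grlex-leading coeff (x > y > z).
1. The degree is 2 — no degree-1 surface has this shape.
2. Symmetries: rotational symmetry about the z-axis ⇒ p depends on x, y only through x² + y².
3. Observable constraints: it meets the z-axis at z = -2 (among the integer gridlines); a circular section at z = 2 has radius between 1 and 2.
4. The integer polynomial consistent with all of this is the stated p.

3*x^2 + 3*y^2 - z - 2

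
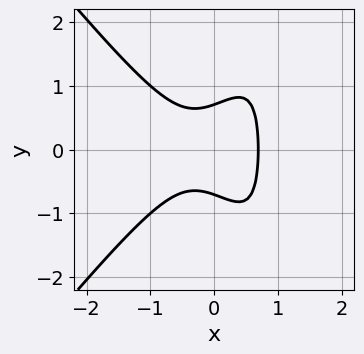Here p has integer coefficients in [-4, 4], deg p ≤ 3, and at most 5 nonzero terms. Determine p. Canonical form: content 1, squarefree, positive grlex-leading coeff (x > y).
3*x^3 - 2*x*y^2 + 2*y^2 - 1

1. Degree: no degree-2 curve has this shape, so deg p = 3.
2. Symmetries: mirror symmetry y ↦ −y ⇒ only even powers of y.
3. Matching integer coefficients to the picture gives p.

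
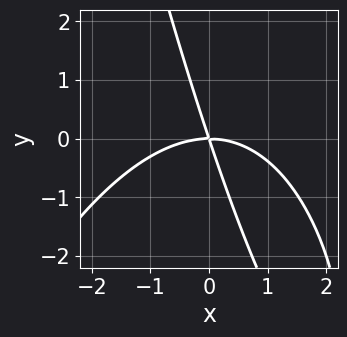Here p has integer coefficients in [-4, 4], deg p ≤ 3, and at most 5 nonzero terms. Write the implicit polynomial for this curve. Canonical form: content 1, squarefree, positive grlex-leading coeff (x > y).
The degree is 3 — a generic line meets the curve in up to 3 points.
Observable constraints: it crosses the y-axis at the gridline y = 0; it meets the x-axis at x = 0 (among the integer gridlines).
The integer polynomial consistent with all of this is the stated p.

x^3 + 3*x*y + y^2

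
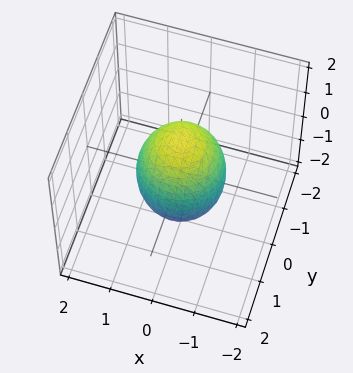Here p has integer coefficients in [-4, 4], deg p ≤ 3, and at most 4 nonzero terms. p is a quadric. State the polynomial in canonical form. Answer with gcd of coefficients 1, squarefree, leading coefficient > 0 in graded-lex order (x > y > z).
2*x^2 + 2*y^2 + z^2 - 2

First, the degree is 2 — a closed, bounded, convex surface; a quadric.
Next, symmetries: it's symmetric under z → −z, forcing even powers of z; the z-axis is an axis of rotation, so x and y enter only as x² + y².
Next, from the visible intercepts: the x-axis gridline crossings are at x ∈ {-1, 1}; among the integer gridlines, it crosses the y-axis at y ∈ {-1, 1}.
Finally, assembling these constraints gives the stated polynomial.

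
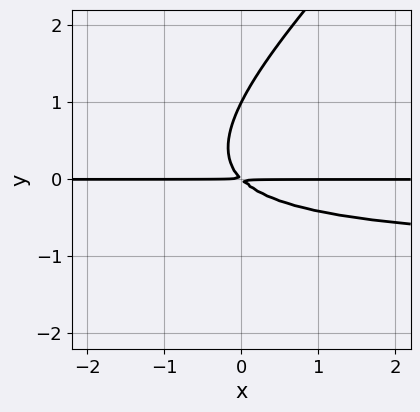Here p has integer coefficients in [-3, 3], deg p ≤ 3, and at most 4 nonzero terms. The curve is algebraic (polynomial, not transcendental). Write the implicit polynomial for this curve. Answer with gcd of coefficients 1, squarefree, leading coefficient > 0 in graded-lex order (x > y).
(a) The degree is 3 — a generic line meets the curve in up to 3 points.
(b) Observable constraints: the visible x-axis segment lies entirely on the curve; it meets the y-axis at y = 1 (among the integer gridlines).
(c) Fitting integer coefficients to these (and the overall shape) gives p.

x*y^2 - y^3 + x*y + y^2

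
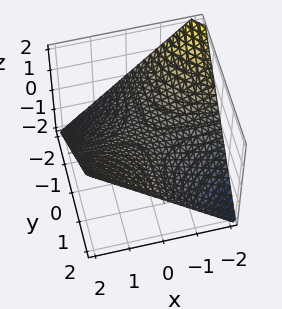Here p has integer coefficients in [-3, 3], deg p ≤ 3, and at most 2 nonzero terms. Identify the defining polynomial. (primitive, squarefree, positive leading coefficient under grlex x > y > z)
1. The degree is 2 — a saddle surface; a quadric.
2. Observable constraints: it meets the z-axis at z = 0 (among the integer gridlines); the visible x-axis segment lies entirely on the surface.
3. Putting this together gives p.

x*y - 2*z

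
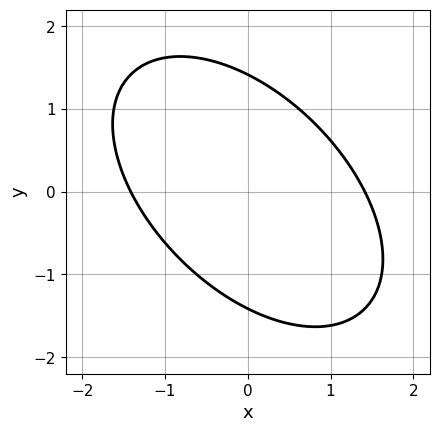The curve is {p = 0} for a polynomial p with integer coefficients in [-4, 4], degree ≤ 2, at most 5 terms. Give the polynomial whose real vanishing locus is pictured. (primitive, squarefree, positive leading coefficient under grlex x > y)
deg p = 2.
Matching integer coefficients to the picture gives p.

x^2 + x*y + y^2 - 2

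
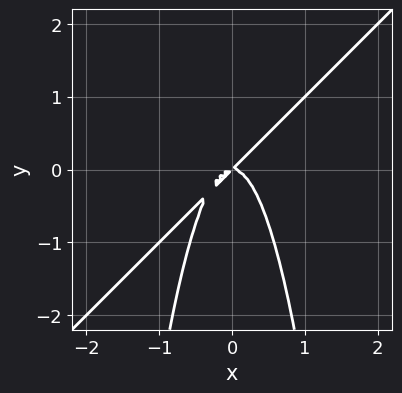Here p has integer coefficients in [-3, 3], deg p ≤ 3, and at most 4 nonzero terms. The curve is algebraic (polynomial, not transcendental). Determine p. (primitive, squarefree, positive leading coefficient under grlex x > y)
First, the degree is 3 — the shape is more complex than any degree-2 curve.
Then, from the visible intercepts: one y-axis crossing is at y = 0; it crosses the x-axis at the gridline x = 0.
Finally, these observations pin down the coefficients.

3*x^3 - 3*x^2*y + x*y - y^2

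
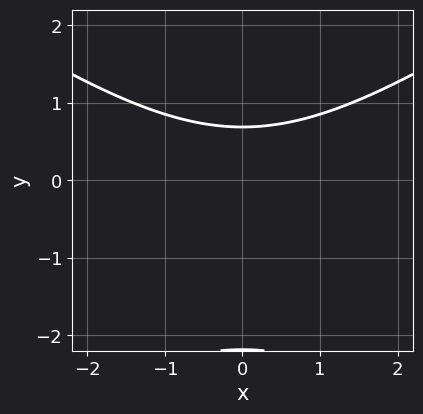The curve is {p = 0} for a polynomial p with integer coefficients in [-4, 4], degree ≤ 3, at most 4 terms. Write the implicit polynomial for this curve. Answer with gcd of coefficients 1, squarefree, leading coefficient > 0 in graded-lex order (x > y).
x^2 - 2*y^2 - 3*y + 3

deg p = 2. A generic line meets the curve in up to 2 points.
Symmetries: the x ↦ −x reflection is a symmetry, so x appears only in even powers.
Observable constraints: no x-intercept at any integer in the box.
Assembling these constraints gives the stated polynomial.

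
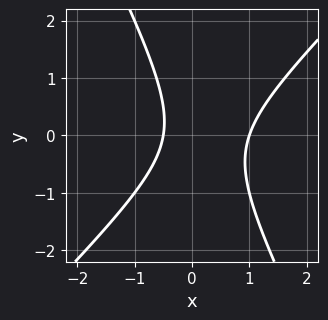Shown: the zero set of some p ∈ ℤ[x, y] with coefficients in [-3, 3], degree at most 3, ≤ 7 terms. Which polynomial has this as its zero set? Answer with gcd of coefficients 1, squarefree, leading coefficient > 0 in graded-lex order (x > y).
The degree is 2 — a generic line meets the curve in up to 2 points.
From the axis intercepts and sections: it misses every integer gridline on the y-axis; one x-axis crossing is at x = 1.
Solving for integer coefficients yields p as stated.

2*x^2 - x*y - y^2 - x - 1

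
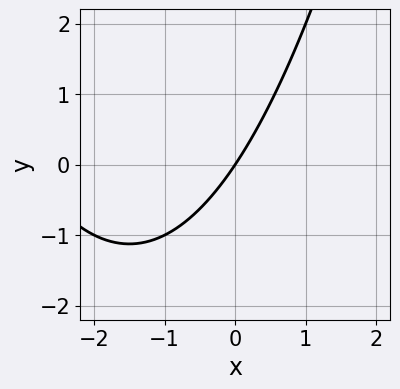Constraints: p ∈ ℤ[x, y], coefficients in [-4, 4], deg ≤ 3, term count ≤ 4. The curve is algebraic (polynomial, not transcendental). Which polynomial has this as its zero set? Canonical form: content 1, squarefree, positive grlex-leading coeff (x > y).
Degree: no degree-1 curve has this shape, so deg p = 2.
From the visible intercepts: one y-axis crossing is at y = 0; it crosses the x-axis at the gridline x = 0.
Fitting integer coefficients to these (and the overall shape) gives p.

x^2 + 3*x - 2*y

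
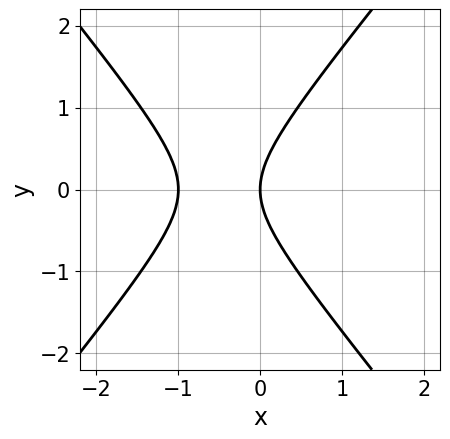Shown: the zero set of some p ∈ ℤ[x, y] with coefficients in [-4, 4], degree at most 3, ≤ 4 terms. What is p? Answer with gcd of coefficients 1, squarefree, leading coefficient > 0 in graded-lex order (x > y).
1. The degree is 2 — no degree-1 curve has this shape.
2. Symmetries: it's symmetric under y → −y, forcing even powers of y.
3. Checking where it meets the axes: the x-axis gridline crossings are at x ∈ {-1, 0}; it meets the y-axis at y = 0 (among the integer gridlines).
4. Fitting integer coefficients to these (and the overall shape) gives p.

3*x^2 - 2*y^2 + 3*x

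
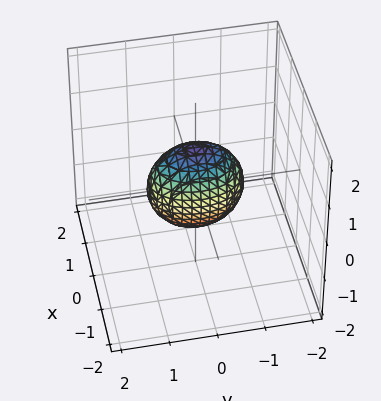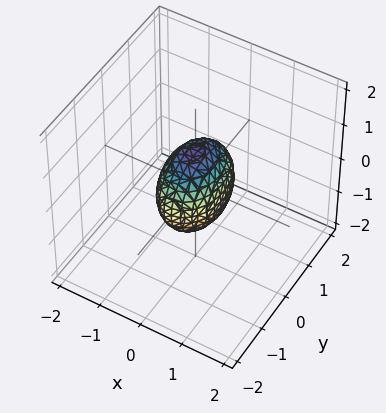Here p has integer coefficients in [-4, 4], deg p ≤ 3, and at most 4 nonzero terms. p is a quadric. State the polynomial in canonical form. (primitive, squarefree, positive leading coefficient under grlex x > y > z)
2*x^2 + y^2 + z^2 - 1

Degree: bounded and convex; a quadric, so deg p = 2.
Symmetries: mirror symmetry y ↦ −y ⇒ only even powers of y; the z ↦ −z reflection is a symmetry, so z appears only in even powers; the x ↦ −x reflection is a symmetry, so x appears only in even powers.
Against the integer gridlines: the z-axis gridline crossings are at z ∈ {-1, 1}; among the integer gridlines, it crosses the y-axis at y ∈ {-1, 1}.
Putting this together gives p.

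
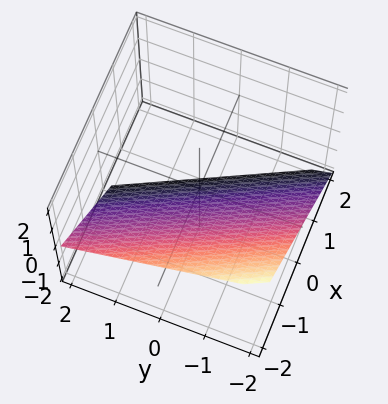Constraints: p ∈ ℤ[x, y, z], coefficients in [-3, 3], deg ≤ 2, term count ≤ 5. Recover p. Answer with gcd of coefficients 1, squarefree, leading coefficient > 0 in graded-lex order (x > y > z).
2*x + y + 2*z + 2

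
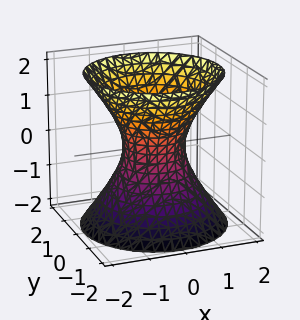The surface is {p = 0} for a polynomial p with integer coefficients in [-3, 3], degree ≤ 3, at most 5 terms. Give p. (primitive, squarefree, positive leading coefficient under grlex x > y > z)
First, deg p = 2. One connected sheet with a waist; a quadric.
Next, symmetries: every cross-section ⟂ z is a circle, so x, y appear only via x² + y²; it's symmetric under z → −z, forcing even powers of z.
Then, reading off the gridlines: it misses every integer gridline on the z-axis; a circular section at z = 2 has radius between 1 and 2.
Finally, assembling these constraints gives the stated polynomial.

3*x^2 + 3*y^2 - 2*z^2 - 2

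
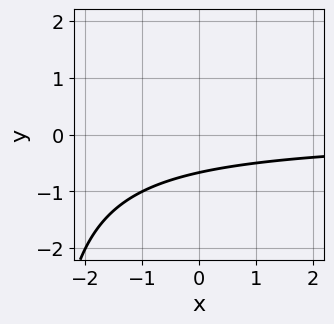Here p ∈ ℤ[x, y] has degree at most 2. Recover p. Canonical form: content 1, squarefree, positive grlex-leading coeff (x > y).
First, degree: a generic line meets the curve in up to 2 points, so deg p = 2.
Then, checking where it meets the axes: the curve avoids every integer x-axis point in the box.
Finally, assembling these constraints gives the stated polynomial.

x*y + 3*y + 2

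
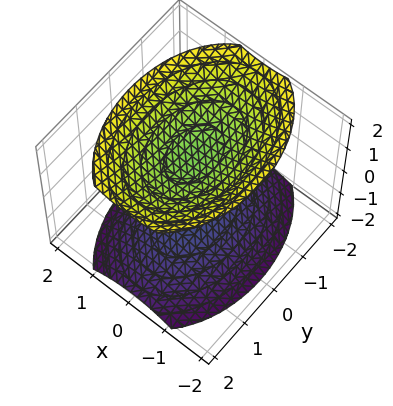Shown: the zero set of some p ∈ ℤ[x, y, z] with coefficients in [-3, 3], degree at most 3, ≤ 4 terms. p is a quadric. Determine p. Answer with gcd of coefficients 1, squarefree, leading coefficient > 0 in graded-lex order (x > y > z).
(a) There are 2 components. Treating them together as one polynomial.
(b) The degree is 2 — two separate bowl-shaped sheets opening away from each other; a quadric.
(c) Symmetries: mirror symmetry z ↦ −z ⇒ only even powers of z; mirror symmetry y ↦ −y ⇒ only even powers of y; mirror symmetry x ↦ −x ⇒ only even powers of x.
(d) Against the integer gridlines: the surface avoids every integer y-axis point in the box; the surface avoids every integer x-axis point in the box.
(e) Solving for integer coefficients yields p as stated.

2*x^2 + y^2 - 2*z^2 + 3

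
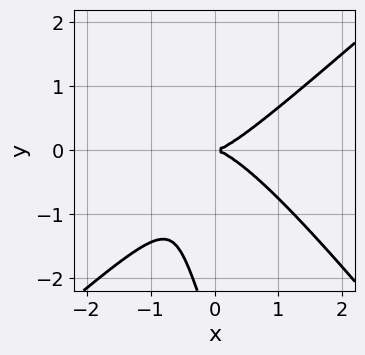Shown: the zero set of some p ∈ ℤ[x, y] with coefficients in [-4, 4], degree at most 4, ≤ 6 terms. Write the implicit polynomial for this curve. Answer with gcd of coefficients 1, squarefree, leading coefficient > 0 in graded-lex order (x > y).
1. deg p = 3.
2. Against the integer gridlines: it crosses the x-axis at the gridline x = 0; one y-axis crossing is at y = 0.
3. Together with the visible shape, these determine p as stated.

3*x^3 - 3*x*y^2 - y^3 - 3*y^2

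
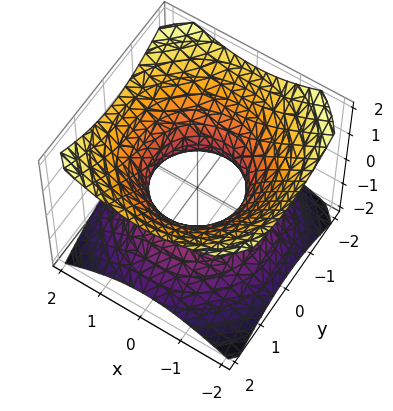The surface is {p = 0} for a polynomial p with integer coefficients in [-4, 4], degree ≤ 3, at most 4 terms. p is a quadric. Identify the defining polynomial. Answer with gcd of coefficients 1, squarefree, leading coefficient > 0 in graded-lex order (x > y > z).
The degree is 2 — an hourglass — one-sheet hyperboloid; a quadric.
By symmetry, the surface is invariant under rotation about z: p = q(x² + y², z); the z ↦ −z reflection is a symmetry, so z appears only in even powers.
From the visible intercepts: no z-intercept at any integer in the box; the x-axis gridline crossings are at x ∈ {-1, 1}.
Assembling these constraints gives the stated polynomial. Check: (0, 1, 0) on the y-axis lies on the surface, and p(0, 1, 0) = 0. ✓

2*x^2 + 2*y^2 - 3*z^2 - 2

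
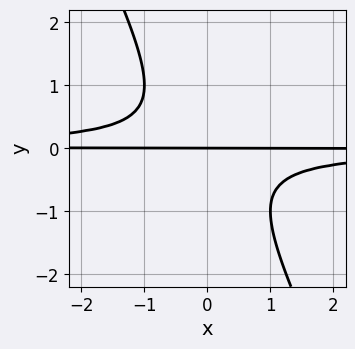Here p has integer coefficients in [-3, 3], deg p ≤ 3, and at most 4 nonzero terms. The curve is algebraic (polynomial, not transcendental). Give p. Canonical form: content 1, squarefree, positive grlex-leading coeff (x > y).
Degree: a generic line meets the curve in up to 3 points, so deg p = 3.
Against the integer gridlines: it crosses the y-axis at the gridline y = 0; the visible x-axis segment lies entirely on the curve.
The integer polynomial consistent with all of this is the stated p.

2*x*y^2 + y^3 + y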